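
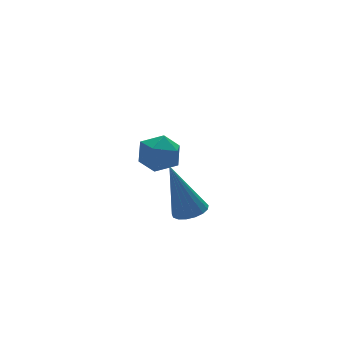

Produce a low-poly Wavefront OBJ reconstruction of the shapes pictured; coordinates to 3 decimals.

v 0.796 -0.366 0.482
v 1.285 -0.023 0.541
v 0.284 0.026 2.438
v 1.083 0.16 0.451
v 0.815 0.223 0.369
v 0.543 0.151 0.312
v 0.329 -0.039 0.294
v 0.222 -0.305 0.319
v 0.246 -0.584 0.382
v 0.396 -0.813 0.467
v 0.638 -0.94 0.555
v 0.916 -0.936 0.627
v 1.167 -0.8 0.666
v 1.332 -0.566 0.662
v 1.375 -0.285 0.617
v 2.309 4.416 0.866
v 2.787 3.728 0.791
v 1.213 3.692 0.509
v 1.691 3.004 0.434
v 1.548 3.336 1.194
v 2.225 3.784 1.414
v 1.775 3.636 -0.114
v 2.452 4.084 0.106
v 2.457 3.246 0.185
v 2.317 3.061 0.994
v 1.683 4.359 0.306
v 1.543 4.174 1.115
f 2 1 4
f 2 4 3
f 4 1 5
f 4 5 3
f 5 1 6
f 5 6 3
f 6 1 7
f 6 7 3
f 7 1 8
f 7 8 3
f 8 1 9
f 8 9 3
f 9 1 10
f 9 10 3
f 10 1 11
f 10 11 3
f 11 1 12
f 11 12 3
f 12 1 13
f 12 13 3
f 13 1 14
f 13 14 3
f 14 1 15
f 14 15 3
f 15 1 2
f 15 2 3
f 16 27 21
f 16 21 17
f 16 17 23
f 16 23 26
f 16 26 27
f 17 21 25
f 21 27 20
f 27 26 18
f 26 23 22
f 23 17 24
f 19 25 20
f 19 20 18
f 19 18 22
f 19 22 24
f 19 24 25
f 20 25 21
f 18 20 27
f 22 18 26
f 24 22 23
f 25 24 17



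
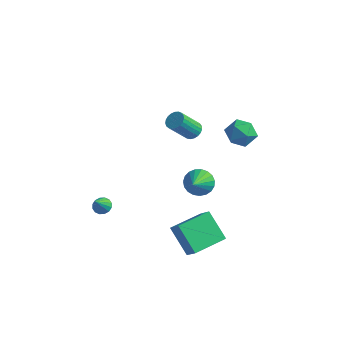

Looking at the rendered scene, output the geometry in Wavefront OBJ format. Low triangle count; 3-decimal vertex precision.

v -3.67 -2.915 -3.612
v -3.136 -2.987 -3.765
v -3.47 -3.785 -2.508
v -3.133 -2.759 -3.586
v -3.274 -2.573 -3.414
v -3.521 -2.478 -3.295
v -3.808 -2.501 -3.262
v -4.058 -2.635 -3.322
v -4.204 -2.844 -3.46
v -4.207 -3.072 -3.639
v -4.066 -3.258 -3.811
v -3.819 -3.352 -3.929
v -3.532 -3.329 -3.963
v -3.282 -3.196 -3.903
v 0.801 -2.727 -3.244
v 1.564 -3.035 -2.44
v 1.396 -0.814 -3.076
v 2.159 -1.122 -2.272
v 2.121 -3.018 -4.608
v 2.884 -3.326 -3.804
v 2.716 -1.105 -4.44
v 3.479 -1.413 -3.636
v 2.277 2.458 2.545
v 2.63 1.909 3.245
v 1.87 1.191 1.755
v 2.223 0.642 2.455
v 1.434 1.162 2.606
v 1.686 1.945 3.095
v 2.814 1.155 1.905
v 3.066 1.938 2.394
v 2.962 1.104 2.849
v 2.109 1.108 3.283
v 2.391 1.992 1.717
v 1.538 1.996 2.151
v 0.189 0.063 2.654
v 0.758 -0.01 2.792
v 0.32 -1.016 4.064
v -0.249 -0.943 3.926
v 0.698 0.186 2.926
v 0.26 -0.82 4.198
v 0.549 0.361 3.014
v 0.112 -0.645 4.286
v 0.339 0.484 3.039
v -0.099 -0.522 4.311
v 0.102 0.535 2.997
v -0.335 -0.471 4.27
v -0.119 0.504 2.897
v -0.557 -0.502 4.169
v -0.287 0.397 2.754
v -0.725 -0.609 4.026
v -0.373 0.232 2.594
v -0.811 -0.774 3.866
v -0.362 0.038 2.444
v -0.8 -0.968 3.716
v -0.255 -0.152 2.331
v -0.693 -1.158 3.603
v -0.072 -0.305 2.273
v -0.51 -1.311 3.546
v 0.157 -0.394 2.282
v -0.281 -1.4 3.554
v 0.391 -0.404 2.354
v -0.047 -1.41 3.627
v 0.59 -0.333 2.479
v 0.152 -1.339 3.751
v 0.72 -0.194 2.634
v 0.282 -1.2 3.906
v 1.462 -1.088 -0.231
v 2.06 -1.26 -0.81
v 1.978 -2.332 0.671
v 2.228 -1.035 -0.596
v 2.263 -0.819 -0.318
v 2.161 -0.65 -0.025
v 1.937 -0.556 0.232
v 1.631 -0.555 0.409
v 1.296 -0.645 0.476
v 0.99 -0.813 0.42
v 0.765 -1.028 0.252
v 0.661 -1.253 0.001
v 0.695 -1.45 -0.291
v 0.862 -1.585 -0.572
v 1.133 -1.633 -0.794
v 1.46 -1.588 -0.919
v 1.788 -1.456 -0.924
f 2 1 4
f 2 4 3
f 4 1 5
f 4 5 3
f 5 1 6
f 5 6 3
f 6 1 7
f 6 7 3
f 7 1 8
f 7 8 3
f 8 1 9
f 8 9 3
f 9 1 10
f 9 10 3
f 10 1 11
f 10 11 3
f 11 1 12
f 11 12 3
f 12 1 13
f 12 13 3
f 13 1 14
f 13 14 3
f 14 1 2
f 14 2 3
f 16 18 15
f 19 16 15
f 15 18 17
f 17 19 15
f 16 22 18
f 20 16 19
f 20 22 16
f 18 22 17
f 21 19 17
f 17 22 21
f 21 20 19
f 22 20 21
f 23 34 28
f 23 28 24
f 23 24 30
f 23 30 33
f 23 33 34
f 24 28 32
f 28 34 27
f 34 33 25
f 33 30 29
f 30 24 31
f 26 32 27
f 26 27 25
f 26 25 29
f 26 29 31
f 26 31 32
f 27 32 28
f 25 27 34
f 29 25 33
f 31 29 30
f 32 31 24
f 36 35 39
f 36 39 37
f 37 39 40
f 37 40 38
f 39 35 41
f 39 41 40
f 40 41 42
f 40 42 38
f 41 35 43
f 41 43 42
f 42 43 44
f 42 44 38
f 43 35 45
f 43 45 44
f 44 45 46
f 44 46 38
f 45 35 47
f 45 47 46
f 46 47 48
f 46 48 38
f 47 35 49
f 47 49 48
f 48 49 50
f 48 50 38
f 49 35 51
f 49 51 50
f 50 51 52
f 50 52 38
f 51 35 53
f 51 53 52
f 52 53 54
f 52 54 38
f 53 35 55
f 53 55 54
f 54 55 56
f 54 56 38
f 55 35 57
f 55 57 56
f 56 57 58
f 56 58 38
f 57 35 59
f 57 59 58
f 58 59 60
f 58 60 38
f 59 35 61
f 59 61 60
f 60 61 62
f 60 62 38
f 61 35 63
f 61 63 62
f 62 63 64
f 62 64 38
f 63 35 65
f 63 65 64
f 64 65 66
f 64 66 38
f 65 35 36
f 65 36 66
f 66 36 37
f 66 37 38
f 68 67 70
f 68 70 69
f 70 67 71
f 70 71 69
f 71 67 72
f 71 72 69
f 72 67 73
f 72 73 69
f 73 67 74
f 73 74 69
f 74 67 75
f 74 75 69
f 75 67 76
f 75 76 69
f 76 67 77
f 76 77 69
f 77 67 78
f 77 78 69
f 78 67 79
f 78 79 69
f 79 67 80
f 79 80 69
f 80 67 81
f 80 81 69
f 81 67 82
f 81 82 69
f 82 67 83
f 82 83 69
f 83 67 68
f 83 68 69



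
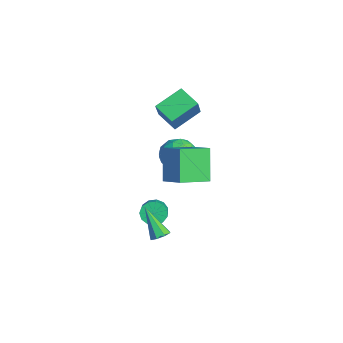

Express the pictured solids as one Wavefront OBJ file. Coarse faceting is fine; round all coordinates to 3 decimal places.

v 3.156 -2.612 -2.488
v 3.649 -2.49 -2.115
v 2.004 -3.148 -0.792
v 3.368 -2.103 -2.184
v 2.964 -2.015 -2.431
v 2.672 -2.277 -2.712
v 2.664 -2.735 -2.862
v 2.944 -3.121 -2.793
v 3.349 -3.209 -2.546
v 3.641 -2.948 -2.265
v 0.619 0.288 1.747
v 1.105 -0.188 2.683
v -0.105 -1.372 1.277
v 0.381 -1.848 2.213
v -0.492 -1.099 2.333
v -0.044 -0.073 2.623
v 1.044 -1.487 1.337
v 1.492 -0.461 1.627
v 1.368 -1.286 2.429
v 0.418 -1.045 3.044
v 0.582 -0.515 0.916
v -0.368 -0.274 1.531
v 0.926 0.196 2.256
v 0.074 -1.756 1.704
v -0.439 -1.315 1.774
v -0.153 -1.595 2.324
v 0.25 0.264 2.221
v 0.536 -0.016 2.771
v -0.403 -0.552 2.565
v 0.464 -1.544 1.189
v 0.75 -1.824 1.739
v 1.153 0.035 1.636
v 1.439 -0.245 2.186
v 1.403 -1.008 1.395
v 1.366 -0.729 2.657
v 0.94 -1.705 2.381
v 1.33 -1.493 1.866
v 1.593 -0.89 2.037
v 0.807 -0.588 3.019
v 0.382 -1.564 2.742
v -0.131 -1.123 2.813
v 0.132 -0.52 2.983
v 0.962 -1.233 2.87
v 0.618 0.004 1.218
v 0.193 -0.972 0.941
v 0.868 -1.04 0.977
v 1.131 -0.437 1.147
v 0.06 0.145 1.579
v -0.366 -0.831 1.303
v -0.593 -0.67 1.923
v -0.33 -0.067 2.094
v 0.038 -0.327 1.09
v -0.45 -1.892 -3.457
v 0.044 -1.505 -3.953
v 1.325 -1.921 -2.999
v 0.83 -2.308 -2.503
v -0.088 -1.204 -3.644
v 1.193 -1.619 -2.69
v -0.335 -1.122 -3.276
v 0.946 -1.537 -2.322
v -0.619 -1.284 -2.966
v 0.662 -1.699 -2.012
v -0.849 -1.639 -2.811
v 0.432 -2.054 -1.857
v -0.953 -2.075 -2.862
v 0.328 -2.49 -1.908
v -0.897 -2.453 -3.101
v 0.384 -2.868 -2.147
v -0.699 -2.653 -3.454
v 0.581 -3.068 -2.5
v -0.423 -2.611 -3.807
v 0.858 -3.026 -2.853
v -0.155 -2.342 -4.049
v 1.126 -2.757 -3.095
v 0.019 -1.929 -4.104
v 1.3 -2.345 -3.15
v 3.138 -2.447 2.135
v 1.954 -2.086 3.917
v 2.686 -0.607 1.462
v 1.502 -0.246 3.245
v 4.398 -1.874 2.855
v 3.214 -1.513 4.638
v 3.946 -0.034 2.183
v 2.762 0.327 3.965
v -4.56 -0.408 1.685
v -3.384 -0.944 3.34
v -5.006 1.273 2.546
v -3.831 0.736 4.201
v -3.389 0.224 1.059
v -2.214 -0.313 2.714
v -3.836 1.904 1.92
v -2.66 1.368 3.575
f 2 1 4
f 2 4 3
f 4 1 5
f 4 5 3
f 5 1 6
f 5 6 3
f 6 1 7
f 6 7 3
f 7 1 8
f 7 8 3
f 8 1 9
f 8 9 3
f 9 1 10
f 9 10 3
f 10 1 2
f 10 2 3
f 11 48 27
f 48 22 51
f 27 51 16
f 48 51 27
f 11 27 23
f 27 16 28
f 23 28 12
f 27 28 23
f 11 23 32
f 23 12 33
f 32 33 18
f 23 33 32
f 11 32 44
f 32 18 47
f 44 47 21
f 32 47 44
f 11 44 48
f 44 21 52
f 48 52 22
f 44 52 48
f 12 28 39
f 28 16 42
f 39 42 20
f 28 42 39
f 16 51 29
f 51 22 50
f 29 50 15
f 51 50 29
f 22 52 49
f 52 21 45
f 49 45 13
f 52 45 49
f 21 47 46
f 47 18 34
f 46 34 17
f 47 34 46
f 18 33 38
f 33 12 35
f 38 35 19
f 33 35 38
f 14 40 26
f 40 20 41
f 26 41 15
f 40 41 26
f 14 26 24
f 26 15 25
f 24 25 13
f 26 25 24
f 14 24 31
f 24 13 30
f 31 30 17
f 24 30 31
f 14 31 36
f 31 17 37
f 36 37 19
f 31 37 36
f 14 36 40
f 36 19 43
f 40 43 20
f 36 43 40
f 15 41 29
f 41 20 42
f 29 42 16
f 41 42 29
f 13 25 49
f 25 15 50
f 49 50 22
f 25 50 49
f 17 30 46
f 30 13 45
f 46 45 21
f 30 45 46
f 19 37 38
f 37 17 34
f 38 34 18
f 37 34 38
f 20 43 39
f 43 19 35
f 39 35 12
f 43 35 39
f 54 53 57
f 54 57 55
f 55 57 58
f 55 58 56
f 57 53 59
f 57 59 58
f 58 59 60
f 58 60 56
f 59 53 61
f 59 61 60
f 60 61 62
f 60 62 56
f 61 53 63
f 61 63 62
f 62 63 64
f 62 64 56
f 63 53 65
f 63 65 64
f 64 65 66
f 64 66 56
f 65 53 67
f 65 67 66
f 66 67 68
f 66 68 56
f 67 53 69
f 67 69 68
f 68 69 70
f 68 70 56
f 69 53 71
f 69 71 70
f 70 71 72
f 70 72 56
f 71 53 73
f 71 73 72
f 72 73 74
f 72 74 56
f 73 53 75
f 73 75 74
f 74 75 76
f 74 76 56
f 75 53 54
f 75 54 76
f 76 54 55
f 76 55 56
f 78 80 77
f 81 78 77
f 77 80 79
f 79 81 77
f 78 84 80
f 82 78 81
f 82 84 78
f 80 84 79
f 83 81 79
f 79 84 83
f 83 82 81
f 84 82 83
f 86 88 85
f 89 86 85
f 85 88 87
f 87 89 85
f 86 92 88
f 90 86 89
f 90 92 86
f 88 92 87
f 91 89 87
f 87 92 91
f 91 90 89
f 92 90 91



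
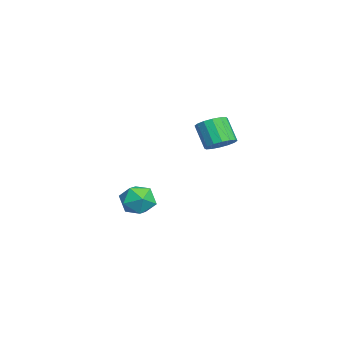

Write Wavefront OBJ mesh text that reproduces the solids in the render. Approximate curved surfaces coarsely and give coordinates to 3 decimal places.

v -0.61 0.038 -2.403
v -0.096 -0.01 -1.78
v -0.004 -0.97 -2.98
v 0.51 -1.018 -2.357
v -0.268 -1.218 -2.256
v -0.642 -0.595 -1.899
v 0.542 -0.385 -2.861
v 0.168 0.238 -2.504
v 0.617 -0.271 -2.062
v 0.116 -0.786 -1.689
v -0.216 -0.194 -3.071
v -0.717 -0.709 -2.698
v 3.488 2.637 1.851
v 4.008 2.376 2.065
v 3.452 2.021 2.983
v 2.932 2.283 2.769
v 4.011 2.675 2.182
v 3.455 2.32 3.1
v 3.874 2.963 2.211
v 3.318 2.609 3.128
v 3.633 3.165 2.143
v 3.078 2.81 3.061
v 3.354 3.225 1.997
v 2.798 2.87 2.915
v 3.11 3.127 1.812
v 2.555 2.773 2.73
v 2.968 2.899 1.637
v 2.412 2.544 2.555
v 2.965 2.6 1.52
v 2.409 2.245 2.438
v 3.102 2.311 1.492
v 2.546 1.957 2.409
v 3.342 2.11 1.559
v 2.787 1.755 2.477
v 3.622 2.05 1.705
v 3.066 1.695 2.623
v 3.865 2.147 1.89
v 3.31 1.793 2.808
f 1 12 6
f 1 6 2
f 1 2 8
f 1 8 11
f 1 11 12
f 2 6 10
f 6 12 5
f 12 11 3
f 11 8 7
f 8 2 9
f 4 10 5
f 4 5 3
f 4 3 7
f 4 7 9
f 4 9 10
f 5 10 6
f 3 5 12
f 7 3 11
f 9 7 8
f 10 9 2
f 14 13 17
f 14 17 15
f 15 17 18
f 15 18 16
f 17 13 19
f 17 19 18
f 18 19 20
f 18 20 16
f 19 13 21
f 19 21 20
f 20 21 22
f 20 22 16
f 21 13 23
f 21 23 22
f 22 23 24
f 22 24 16
f 23 13 25
f 23 25 24
f 24 25 26
f 24 26 16
f 25 13 27
f 25 27 26
f 26 27 28
f 26 28 16
f 27 13 29
f 27 29 28
f 28 29 30
f 28 30 16
f 29 13 31
f 29 31 30
f 30 31 32
f 30 32 16
f 31 13 33
f 31 33 32
f 32 33 34
f 32 34 16
f 33 13 35
f 33 35 34
f 34 35 36
f 34 36 16
f 35 13 37
f 35 37 36
f 36 37 38
f 36 38 16
f 37 13 14
f 37 14 38
f 38 14 15
f 38 15 16



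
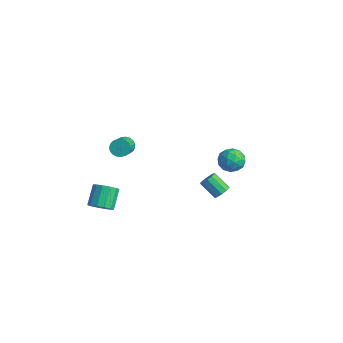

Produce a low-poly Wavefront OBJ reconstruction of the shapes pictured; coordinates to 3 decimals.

v 2.893 1.143 0.418
v 3.253 1.155 0.82
v 2.367 0.829 1.624
v 2.007 0.817 1.222
v 3.118 1.459 0.794
v 2.232 1.133 1.598
v 2.897 1.642 0.624
v 2.01 1.316 1.428
v 2.674 1.634 0.376
v 1.788 1.309 1.179
v 2.535 1.439 0.143
v 1.649 1.114 0.947
v 2.533 1.131 0.016
v 1.647 0.805 0.82
v 2.668 0.827 0.042
v 1.782 0.501 0.846
v 2.89 0.644 0.212
v 2.003 0.318 1.016
v 3.112 0.651 0.461
v 2.226 0.326 1.264
v 3.251 0.846 0.693
v 2.365 0.521 1.497
v 0.562 4.333 0.909
v 1.004 4.381 0.183
v 0.156 3.059 0.577
v 0.598 3.107 -0.149
v 1.007 3.067 0.597
v 1.258 3.854 0.802
v -0.098 3.586 -0.042
v 0.153 4.373 0.163
v 0.596 3.92 -0.405
v 1.279 3.599 -0.01
v -0.119 3.841 0.77
v 0.564 3.52 1.165
v 0.819 4.469 0.575
v 0.341 2.971 0.185
v 0.582 2.947 0.623
v 0.842 2.976 0.196
v 0.968 4.159 0.939
v 1.228 4.188 0.512
v 1.23 3.415 0.755
v -0.068 3.252 0.248
v 0.192 3.281 -0.179
v 0.318 4.464 0.564
v 0.578 4.493 0.137
v -0.07 4.025 0.005
v 0.839 4.226 -0.197
v 0.6 3.477 -0.392
v 0.191 3.758 -0.329
v 0.339 4.221 -0.209
v 1.241 4.037 0.035
v 1.002 3.288 -0.16
v 1.242 3.265 0.278
v 1.39 3.728 0.399
v 1.001 3.766 -0.311
v 0.158 4.152 0.92
v -0.081 3.403 0.725
v -0.23 3.712 0.361
v -0.082 4.175 0.482
v 0.56 3.963 1.152
v 0.321 3.214 0.957
v 0.821 3.219 0.969
v 0.969 3.682 1.089
v 0.159 3.674 1.071
v -1.519 -2.188 3.278
v -1.222 -2.346 2.794
v -0.304 -3.331 3.677
v -0.601 -3.172 4.162
v -1.092 -2.154 2.873
v -0.174 -3.138 3.756
v -1.035 -1.967 3.022
v -0.118 -2.952 3.905
v -1.062 -1.819 3.215
v -0.145 -2.804 4.099
v -1.168 -1.734 3.42
v -0.251 -2.719 4.303
v -1.335 -1.728 3.6
v -0.418 -2.713 4.483
v -1.534 -1.801 3.724
v -0.616 -2.786 4.608
v -1.729 -1.941 3.771
v -0.812 -2.926 4.655
v -1.889 -2.124 3.733
v -0.971 -3.109 4.617
v -1.984 -2.318 3.617
v -1.067 -3.302 4.5
v -1.999 -2.489 3.441
v -1.082 -3.473 4.325
v -1.931 -2.608 3.238
v -1.014 -3.593 4.122
v -1.792 -2.654 3.042
v -0.874 -3.639 3.925
v -1.605 -2.62 2.886
v -0.688 -3.605 3.77
v -1.403 -2.511 2.798
v -0.486 -3.496 3.682
v -1.166 -4.162 -0.816
v -0.879 -4.589 -0.27
v -1.467 -3.764 0.682
v -1.754 -3.338 0.136
v -0.592 -4.29 -0.351
v -1.179 -3.465 0.601
v -0.487 -3.951 -0.58
v -1.074 -3.126 0.372
v -0.597 -3.679 -0.884
v -1.185 -2.854 0.068
v -0.889 -3.56 -1.166
v -1.476 -2.735 -0.214
v -1.268 -3.633 -1.338
v -1.856 -2.808 -0.385
v -1.615 -3.874 -1.343
v -2.203 -3.049 -0.391
v -1.82 -4.206 -1.181
v -2.407 -3.382 -0.229
v -1.817 -4.525 -0.903
v -2.404 -3.7 0.049
v -1.607 -4.728 -0.598
v -2.195 -3.904 0.354
v -1.258 -4.752 -0.362
v -1.845 -3.927 0.59
f 2 1 5
f 2 5 3
f 3 5 6
f 3 6 4
f 5 1 7
f 5 7 6
f 6 7 8
f 6 8 4
f 7 1 9
f 7 9 8
f 8 9 10
f 8 10 4
f 9 1 11
f 9 11 10
f 10 11 12
f 10 12 4
f 11 1 13
f 11 13 12
f 12 13 14
f 12 14 4
f 13 1 15
f 13 15 14
f 14 15 16
f 14 16 4
f 15 1 17
f 15 17 16
f 16 17 18
f 16 18 4
f 17 1 19
f 17 19 18
f 18 19 20
f 18 20 4
f 19 1 21
f 19 21 20
f 20 21 22
f 20 22 4
f 21 1 2
f 21 2 22
f 22 2 3
f 22 3 4
f 23 60 39
f 60 34 63
f 39 63 28
f 60 63 39
f 23 39 35
f 39 28 40
f 35 40 24
f 39 40 35
f 23 35 44
f 35 24 45
f 44 45 30
f 35 45 44
f 23 44 56
f 44 30 59
f 56 59 33
f 44 59 56
f 23 56 60
f 56 33 64
f 60 64 34
f 56 64 60
f 24 40 51
f 40 28 54
f 51 54 32
f 40 54 51
f 28 63 41
f 63 34 62
f 41 62 27
f 63 62 41
f 34 64 61
f 64 33 57
f 61 57 25
f 64 57 61
f 33 59 58
f 59 30 46
f 58 46 29
f 59 46 58
f 30 45 50
f 45 24 47
f 50 47 31
f 45 47 50
f 26 52 38
f 52 32 53
f 38 53 27
f 52 53 38
f 26 38 36
f 38 27 37
f 36 37 25
f 38 37 36
f 26 36 43
f 36 25 42
f 43 42 29
f 36 42 43
f 26 43 48
f 43 29 49
f 48 49 31
f 43 49 48
f 26 48 52
f 48 31 55
f 52 55 32
f 48 55 52
f 27 53 41
f 53 32 54
f 41 54 28
f 53 54 41
f 25 37 61
f 37 27 62
f 61 62 34
f 37 62 61
f 29 42 58
f 42 25 57
f 58 57 33
f 42 57 58
f 31 49 50
f 49 29 46
f 50 46 30
f 49 46 50
f 32 55 51
f 55 31 47
f 51 47 24
f 55 47 51
f 66 65 69
f 66 69 67
f 67 69 70
f 67 70 68
f 69 65 71
f 69 71 70
f 70 71 72
f 70 72 68
f 71 65 73
f 71 73 72
f 72 73 74
f 72 74 68
f 73 65 75
f 73 75 74
f 74 75 76
f 74 76 68
f 75 65 77
f 75 77 76
f 76 77 78
f 76 78 68
f 77 65 79
f 77 79 78
f 78 79 80
f 78 80 68
f 79 65 81
f 79 81 80
f 80 81 82
f 80 82 68
f 81 65 83
f 81 83 82
f 82 83 84
f 82 84 68
f 83 65 85
f 83 85 84
f 84 85 86
f 84 86 68
f 85 65 87
f 85 87 86
f 86 87 88
f 86 88 68
f 87 65 89
f 87 89 88
f 88 89 90
f 88 90 68
f 89 65 91
f 89 91 90
f 90 91 92
f 90 92 68
f 91 65 93
f 91 93 92
f 92 93 94
f 92 94 68
f 93 65 95
f 93 95 94
f 94 95 96
f 94 96 68
f 95 65 66
f 95 66 96
f 96 66 67
f 96 67 68
f 98 97 101
f 98 101 99
f 99 101 102
f 99 102 100
f 101 97 103
f 101 103 102
f 102 103 104
f 102 104 100
f 103 97 105
f 103 105 104
f 104 105 106
f 104 106 100
f 105 97 107
f 105 107 106
f 106 107 108
f 106 108 100
f 107 97 109
f 107 109 108
f 108 109 110
f 108 110 100
f 109 97 111
f 109 111 110
f 110 111 112
f 110 112 100
f 111 97 113
f 111 113 112
f 112 113 114
f 112 114 100
f 113 97 115
f 113 115 114
f 114 115 116
f 114 116 100
f 115 97 117
f 115 117 116
f 116 117 118
f 116 118 100
f 117 97 119
f 117 119 118
f 118 119 120
f 118 120 100
f 119 97 98
f 119 98 120
f 120 98 99
f 120 99 100



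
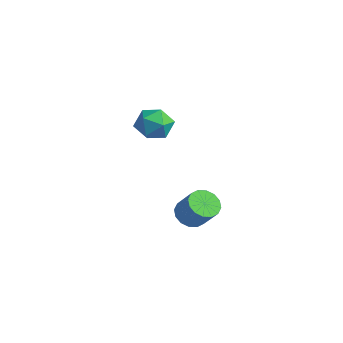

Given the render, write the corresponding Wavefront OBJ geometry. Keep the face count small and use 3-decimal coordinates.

v 3.168 -3.038 -4.634
v 3.856 -2.654 -5.217
v 4.94 -2.518 -3.849
v 4.252 -2.902 -3.266
v 3.592 -2.256 -5.047
v 4.675 -2.12 -3.679
v 3.213 -2.068 -4.766
v 4.296 -1.932 -3.398
v 2.823 -2.139 -4.45
v 3.906 -2.004 -3.082
v 2.525 -2.452 -4.183
v 3.609 -2.316 -2.815
v 2.4 -2.921 -4.037
v 3.483 -2.785 -2.669
v 2.48 -3.422 -4.051
v 3.564 -3.286 -2.683
v 2.745 -3.82 -4.221
v 3.828 -3.684 -2.853
v 3.124 -4.008 -4.502
v 4.207 -3.872 -3.134
v 3.514 -3.936 -4.818
v 4.597 -3.801 -3.45
v 3.811 -3.624 -5.085
v 4.895 -3.488 -3.717
v 3.937 -3.155 -5.231
v 5.02 -3.019 -3.863
v -4.21 -0.838 -1.848
v -3.718 0.007 -1.068
v -2.522 -1.947 -1.712
v -2.03 -1.102 -0.932
v -2.99 -1.812 -0.559
v -4.033 -1.126 -0.643
v -2.207 -0.814 -2.137
v -3.25 -0.128 -2.221
v -2.479 0.022 -1.246
v -2.963 -0.595 -0.272
v -3.277 -1.345 -2.508
v -3.761 -1.962 -1.534
f 2 1 5
f 2 5 3
f 3 5 6
f 3 6 4
f 5 1 7
f 5 7 6
f 6 7 8
f 6 8 4
f 7 1 9
f 7 9 8
f 8 9 10
f 8 10 4
f 9 1 11
f 9 11 10
f 10 11 12
f 10 12 4
f 11 1 13
f 11 13 12
f 12 13 14
f 12 14 4
f 13 1 15
f 13 15 14
f 14 15 16
f 14 16 4
f 15 1 17
f 15 17 16
f 16 17 18
f 16 18 4
f 17 1 19
f 17 19 18
f 18 19 20
f 18 20 4
f 19 1 21
f 19 21 20
f 20 21 22
f 20 22 4
f 21 1 23
f 21 23 22
f 22 23 24
f 22 24 4
f 23 1 25
f 23 25 24
f 24 25 26
f 24 26 4
f 25 1 2
f 25 2 26
f 26 2 3
f 26 3 4
f 27 38 32
f 27 32 28
f 27 28 34
f 27 34 37
f 27 37 38
f 28 32 36
f 32 38 31
f 38 37 29
f 37 34 33
f 34 28 35
f 30 36 31
f 30 31 29
f 30 29 33
f 30 33 35
f 30 35 36
f 31 36 32
f 29 31 38
f 33 29 37
f 35 33 34
f 36 35 28



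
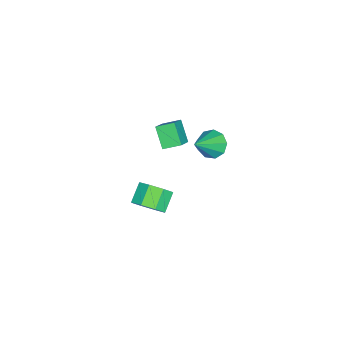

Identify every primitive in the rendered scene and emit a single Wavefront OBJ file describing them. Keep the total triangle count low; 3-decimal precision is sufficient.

v -3.931 0.841 -1.354
v -4.731 0.136 -0.243
v -4.236 1.872 -0.918
v -5.035 1.167 0.193
v -2.785 0.833 -0.533
v -3.584 0.128 0.578
v -3.089 1.864 -0.097
v -3.889 1.159 1.014
v -2.29 3.911 1.493
v -1.658 4.326 0.918
v -0.75 3.389 2.807
v -1.881 4.757 1.35
v -2.295 4.792 1.85
v -2.707 4.415 2.182
v -2.923 3.802 2.193
v -2.843 3.24 1.876
v -2.504 2.993 1.38
v -2.065 3.174 0.937
v -1.731 3.701 0.754
v 3.59 2.264 1.044
v 4.197 2.101 1.861
v 3.157 2.193 2.652
v 2.55 2.356 1.836
v 4.129 2.866 1.683
v 3.089 2.958 2.474
v 3.746 3.278 1.131
v 2.706 3.371 1.922
v 3.271 3.096 0.528
v 2.231 3.189 1.319
v 2.983 2.427 0.228
v 1.943 2.519 1.019
v 3.051 1.662 0.406
v 2.011 1.754 1.197
v 3.434 1.249 0.958
v 2.394 1.342 1.749
v 3.909 1.431 1.561
v 2.869 1.524 2.352
f 2 4 1
f 5 2 1
f 1 4 3
f 3 5 1
f 2 8 4
f 6 2 5
f 6 8 2
f 4 8 3
f 7 5 3
f 3 8 7
f 7 6 5
f 8 6 7
f 10 9 12
f 10 12 11
f 12 9 13
f 12 13 11
f 13 9 14
f 13 14 11
f 14 9 15
f 14 15 11
f 15 9 16
f 15 16 11
f 16 9 17
f 16 17 11
f 17 9 18
f 17 18 11
f 18 9 19
f 18 19 11
f 19 9 10
f 19 10 11
f 21 20 24
f 21 24 22
f 22 24 25
f 22 25 23
f 24 20 26
f 24 26 25
f 25 26 27
f 25 27 23
f 26 20 28
f 26 28 27
f 27 28 29
f 27 29 23
f 28 20 30
f 28 30 29
f 29 30 31
f 29 31 23
f 30 20 32
f 30 32 31
f 31 32 33
f 31 33 23
f 32 20 34
f 32 34 33
f 33 34 35
f 33 35 23
f 34 20 36
f 34 36 35
f 35 36 37
f 35 37 23
f 36 20 21
f 36 21 37
f 37 21 22
f 37 22 23



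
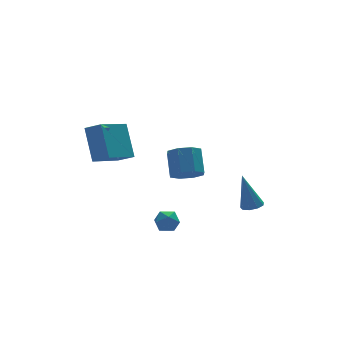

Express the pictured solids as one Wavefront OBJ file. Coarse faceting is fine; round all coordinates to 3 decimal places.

v -3.98 0.653 -0.815
v -3.864 1.821 0.779
v -4.524 1.309 -1.257
v -4.407 2.478 0.337
v -2.353 1.502 -1.557
v -2.236 2.671 0.037
v -2.896 2.159 -1.999
v -2.78 3.327 -0.405
v 1.665 -2.642 -3.621
v 2.015 -3.051 -3.465
v 1.335 -2.218 -1.779
v 2.207 -2.722 -3.506
v 2.146 -2.356 -3.601
v 1.86 -2.124 -3.706
v 1.483 -2.135 -3.771
v 1.191 -2.383 -3.767
v 1.121 -2.752 -3.694
v 1.306 -3.07 -3.587
v 1.659 -3.188 -3.497
v -3.017 -3.376 -3.293
v -2.52 -3.625 -2.952
v -3.7 -3.855 -2.648
v -3.203 -4.104 -2.307
v -3.323 -3.464 -2.287
v -2.901 -3.168 -2.686
v -3.319 -4.312 -2.914
v -2.897 -4.016 -3.313
v -2.707 -4.204 -2.718
v -2.709 -3.679 -2.331
v -3.511 -3.801 -3.269
v -3.513 -3.276 -2.882
v -0.513 -0.315 -2.275
v 0.13 -0.789 -2.017
v 0.417 0.16 -0.987
v -0.227 0.635 -1.245
v 0.304 -0.359 -2.462
v 0.591 0.591 -1.432
v -0 0.097 -2.797
v 0.286 1.047 -1.767
v -0.606 0.312 -2.827
v -0.319 1.261 -1.796
v -1.157 0.16 -2.533
v -0.87 1.109 -1.503
v -1.331 -0.271 -2.088
v -1.044 0.679 -1.058
v -1.026 -0.727 -1.753
v -0.74 0.223 -0.723
v -0.421 -0.941 -1.724
v -0.134 0.008 -0.693
f 2 4 1
f 5 2 1
f 1 4 3
f 3 5 1
f 2 8 4
f 6 2 5
f 6 8 2
f 4 8 3
f 7 5 3
f 3 8 7
f 7 6 5
f 8 6 7
f 10 9 12
f 10 12 11
f 12 9 13
f 12 13 11
f 13 9 14
f 13 14 11
f 14 9 15
f 14 15 11
f 15 9 16
f 15 16 11
f 16 9 17
f 16 17 11
f 17 9 18
f 17 18 11
f 18 9 19
f 18 19 11
f 19 9 10
f 19 10 11
f 20 31 25
f 20 25 21
f 20 21 27
f 20 27 30
f 20 30 31
f 21 25 29
f 25 31 24
f 31 30 22
f 30 27 26
f 27 21 28
f 23 29 24
f 23 24 22
f 23 22 26
f 23 26 28
f 23 28 29
f 24 29 25
f 22 24 31
f 26 22 30
f 28 26 27
f 29 28 21
f 33 32 36
f 33 36 34
f 34 36 37
f 34 37 35
f 36 32 38
f 36 38 37
f 37 38 39
f 37 39 35
f 38 32 40
f 38 40 39
f 39 40 41
f 39 41 35
f 40 32 42
f 40 42 41
f 41 42 43
f 41 43 35
f 42 32 44
f 42 44 43
f 43 44 45
f 43 45 35
f 44 32 46
f 44 46 45
f 45 46 47
f 45 47 35
f 46 32 48
f 46 48 47
f 47 48 49
f 47 49 35
f 48 32 33
f 48 33 49
f 49 33 34
f 49 34 35



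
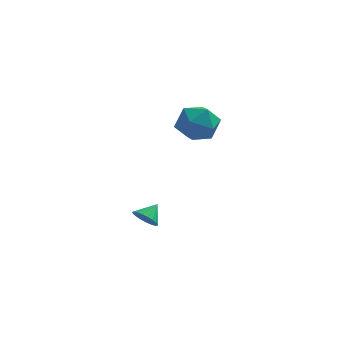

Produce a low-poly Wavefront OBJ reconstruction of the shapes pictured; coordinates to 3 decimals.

v 0.786 0.842 3.443
v 1.179 1.363 4.474
v 2.561 1.117 2.626
v 2.954 1.638 3.657
v 2.709 0.443 3.632
v 1.612 0.274 4.137
v 2.128 2.206 2.963
v 1.031 2.037 3.468
v 2.009 2.206 4.177
v 2.368 1.117 4.59
v 1.372 1.363 2.51
v 1.731 0.274 2.923
v -0.607 0.552 -2.918
v -0.002 0.512 -3.36
v -0.093 1.288 -2.282
v -0.165 0.742 -3.494
v -0.405 0.939 -3.528
v -0.679 1.069 -3.457
v -0.941 1.109 -3.293
v -1.145 1.054 -3.064
v -1.256 0.911 -2.809
v -1.255 0.707 -2.574
v -1.142 0.476 -2.398
v -0.936 0.258 -2.312
v -0.673 0.091 -2.331
v -0.399 0.003 -2.451
v -0.161 0.011 -2.652
v 0 0.112 -2.899
v 0.056 0.289 -3.15
f 1 12 6
f 1 6 2
f 1 2 8
f 1 8 11
f 1 11 12
f 2 6 10
f 6 12 5
f 12 11 3
f 11 8 7
f 8 2 9
f 4 10 5
f 4 5 3
f 4 3 7
f 4 7 9
f 4 9 10
f 5 10 6
f 3 5 12
f 7 3 11
f 9 7 8
f 10 9 2
f 14 13 16
f 14 16 15
f 16 13 17
f 16 17 15
f 17 13 18
f 17 18 15
f 18 13 19
f 18 19 15
f 19 13 20
f 19 20 15
f 20 13 21
f 20 21 15
f 21 13 22
f 21 22 15
f 22 13 23
f 22 23 15
f 23 13 24
f 23 24 15
f 24 13 25
f 24 25 15
f 25 13 26
f 25 26 15
f 26 13 27
f 26 27 15
f 27 13 28
f 27 28 15
f 28 13 29
f 28 29 15
f 29 13 14
f 29 14 15



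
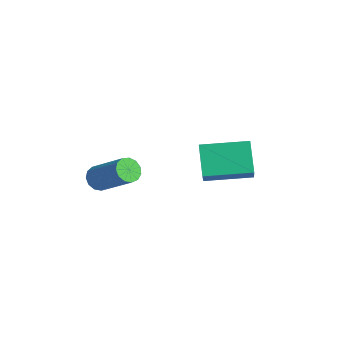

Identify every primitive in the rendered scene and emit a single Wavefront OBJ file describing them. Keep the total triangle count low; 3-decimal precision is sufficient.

v 3.003 3.275 -1.128
v 2.161 3.591 -0.149
v 3.76 4.824 -0.977
v 2.918 5.14 0.003
v 3.942 2.72 -0.143
v 3.1 3.036 0.837
v 4.699 4.269 0.009
v 3.857 4.585 0.988
v -0.724 1.083 -2.552
v -0.366 1.018 -2.965
v 0.981 1.553 -1.881
v 0.624 1.617 -1.468
v -0.468 1.31 -2.982
v 0.88 1.845 -1.899
v -0.651 1.53 -2.863
v 0.697 2.065 -1.78
v -0.857 1.608 -2.645
v 0.491 2.143 -1.562
v -1.021 1.519 -2.398
v 0.327 2.054 -1.314
v -1.09 1.292 -2.199
v 0.257 1.826 -1.115
v -1.044 0.998 -2.112
v 0.304 1.532 -1.029
v -0.895 0.731 -2.165
v 0.453 1.266 -1.082
v -0.692 0.576 -2.341
v 0.655 1.11 -1.257
v -0.5 0.581 -2.583
v 0.848 1.116 -1.5
v -0.378 0.746 -2.816
v 0.97 1.281 -1.732
f 2 4 1
f 5 2 1
f 1 4 3
f 3 5 1
f 2 8 4
f 6 2 5
f 6 8 2
f 4 8 3
f 7 5 3
f 3 8 7
f 7 6 5
f 8 6 7
f 10 9 13
f 10 13 11
f 11 13 14
f 11 14 12
f 13 9 15
f 13 15 14
f 14 15 16
f 14 16 12
f 15 9 17
f 15 17 16
f 16 17 18
f 16 18 12
f 17 9 19
f 17 19 18
f 18 19 20
f 18 20 12
f 19 9 21
f 19 21 20
f 20 21 22
f 20 22 12
f 21 9 23
f 21 23 22
f 22 23 24
f 22 24 12
f 23 9 25
f 23 25 24
f 24 25 26
f 24 26 12
f 25 9 27
f 25 27 26
f 26 27 28
f 26 28 12
f 27 9 29
f 27 29 28
f 28 29 30
f 28 30 12
f 29 9 31
f 29 31 30
f 30 31 32
f 30 32 12
f 31 9 10
f 31 10 32
f 32 10 11
f 32 11 12



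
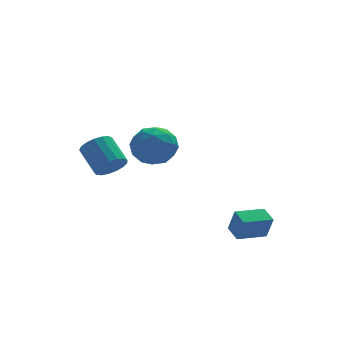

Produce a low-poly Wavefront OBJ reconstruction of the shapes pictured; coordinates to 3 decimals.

v 1.89 -2.318 -4.305
v 2.096 -2.667 -3.069
v 1.742 -1.393 -4.019
v 1.948 -1.742 -2.783
v 3.432 -2.018 -4.477
v 3.638 -2.367 -3.241
v 3.284 -1.093 -4.191
v 3.49 -1.442 -2.955
v -1.462 -2.262 3.169
v -1.045 -2.768 2.216
v -3.115 -2.032 2.324
v -2.698 -2.538 1.371
v -2.871 -3.163 2.329
v -1.849 -3.304 2.852
v -2.311 -1.496 1.688
v -1.289 -1.637 2.211
v -1.57 -2.294 1.301
v -1.916 -3.325 1.697
v -2.244 -1.475 2.843
v -2.59 -2.506 3.239
v -1.108 -2.535 2.767
v -3.052 -2.265 1.773
v -3.153 -2.632 2.336
v -2.908 -2.93 1.776
v -1.58 -2.85 3.14
v -1.335 -3.148 2.58
v -2.409 -3.38 2.647
v -2.825 -1.652 1.96
v -2.58 -1.95 1.4
v -1.252 -1.87 2.764
v -1.007 -2.168 2.204
v -1.751 -1.42 1.893
v -1.172 -2.554 1.669
v -2.144 -2.419 1.172
v -1.916 -1.806 1.359
v -1.316 -1.89 1.666
v -1.375 -3.16 1.902
v -2.347 -3.025 1.405
v -2.448 -3.392 1.968
v -1.847 -3.475 2.275
v -1.684 -2.881 1.364
v -1.813 -1.775 3.135
v -2.785 -1.64 2.638
v -2.313 -1.325 2.265
v -1.712 -1.408 2.572
v -2.016 -2.381 3.368
v -2.988 -2.246 2.871
v -2.844 -2.91 2.874
v -2.244 -2.994 3.181
v -2.476 -1.919 3.176
v -2.861 2.52 -1.138
v -2.306 2.226 -0.522
v -2.724 3.525 0.475
v -3.279 3.82 -0.142
v -2.069 2.483 -0.757
v -2.487 3.782 0.24
v -2.013 2.748 -1.079
v -2.431 4.047 -0.082
v -2.151 2.961 -1.415
v -2.569 4.26 -0.418
v -2.452 3.073 -1.688
v -2.87 4.372 -0.691
v -2.847 3.059 -1.834
v -3.265 4.358 -0.837
v -3.245 2.921 -1.822
v -3.663 4.22 -0.825
v -3.555 2.692 -1.652
v -3.973 3.991 -0.655
v -3.706 2.423 -1.365
v -4.124 3.722 -0.368
v -3.663 2.176 -1.026
v -4.081 3.475 -0.03
v -3.437 2.009 -0.713
v -3.855 3.308 0.284
v -3.079 1.958 -0.497
v -3.497 3.257 0.5
v -2.671 2.037 -0.428
v -3.089 3.336 0.569
f 2 4 1
f 5 2 1
f 1 4 3
f 3 5 1
f 2 8 4
f 6 2 5
f 6 8 2
f 4 8 3
f 7 5 3
f 3 8 7
f 7 6 5
f 8 6 7
f 9 46 25
f 46 20 49
f 25 49 14
f 46 49 25
f 9 25 21
f 25 14 26
f 21 26 10
f 25 26 21
f 9 21 30
f 21 10 31
f 30 31 16
f 21 31 30
f 9 30 42
f 30 16 45
f 42 45 19
f 30 45 42
f 9 42 46
f 42 19 50
f 46 50 20
f 42 50 46
f 10 26 37
f 26 14 40
f 37 40 18
f 26 40 37
f 14 49 27
f 49 20 48
f 27 48 13
f 49 48 27
f 20 50 47
f 50 19 43
f 47 43 11
f 50 43 47
f 19 45 44
f 45 16 32
f 44 32 15
f 45 32 44
f 16 31 36
f 31 10 33
f 36 33 17
f 31 33 36
f 12 38 24
f 38 18 39
f 24 39 13
f 38 39 24
f 12 24 22
f 24 13 23
f 22 23 11
f 24 23 22
f 12 22 29
f 22 11 28
f 29 28 15
f 22 28 29
f 12 29 34
f 29 15 35
f 34 35 17
f 29 35 34
f 12 34 38
f 34 17 41
f 38 41 18
f 34 41 38
f 13 39 27
f 39 18 40
f 27 40 14
f 39 40 27
f 11 23 47
f 23 13 48
f 47 48 20
f 23 48 47
f 15 28 44
f 28 11 43
f 44 43 19
f 28 43 44
f 17 35 36
f 35 15 32
f 36 32 16
f 35 32 36
f 18 41 37
f 41 17 33
f 37 33 10
f 41 33 37
f 52 51 55
f 52 55 53
f 53 55 56
f 53 56 54
f 55 51 57
f 55 57 56
f 56 57 58
f 56 58 54
f 57 51 59
f 57 59 58
f 58 59 60
f 58 60 54
f 59 51 61
f 59 61 60
f 60 61 62
f 60 62 54
f 61 51 63
f 61 63 62
f 62 63 64
f 62 64 54
f 63 51 65
f 63 65 64
f 64 65 66
f 64 66 54
f 65 51 67
f 65 67 66
f 66 67 68
f 66 68 54
f 67 51 69
f 67 69 68
f 68 69 70
f 68 70 54
f 69 51 71
f 69 71 70
f 70 71 72
f 70 72 54
f 71 51 73
f 71 73 72
f 72 73 74
f 72 74 54
f 73 51 75
f 73 75 74
f 74 75 76
f 74 76 54
f 75 51 77
f 75 77 76
f 76 77 78
f 76 78 54
f 77 51 52
f 77 52 78
f 78 52 53
f 78 53 54



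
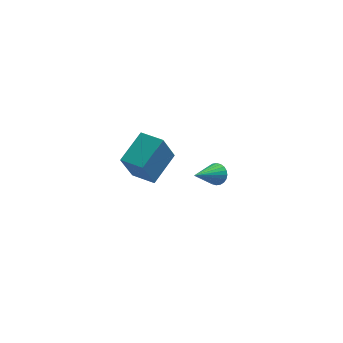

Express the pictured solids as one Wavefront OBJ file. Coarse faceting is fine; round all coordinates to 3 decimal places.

v 2.764 3.221 -4.046
v 3.261 2.701 -4.024
v 1.436 1.999 -2.934
v 3.323 2.845 -3.791
v 3.3 3.047 -3.597
v 3.195 3.276 -3.472
v 3.024 3.496 -3.434
v 2.814 3.674 -3.489
v 2.596 3.783 -3.629
v 2.404 3.807 -3.833
v 2.267 3.741 -4.069
v 2.205 3.596 -4.301
v 2.228 3.394 -4.495
v 2.333 3.166 -4.621
v 2.504 2.946 -4.659
v 2.714 2.768 -4.604
v 2.932 2.659 -4.464
v 3.124 2.635 -4.26
v -0.998 -3.22 1.522
v -1.61 -3.752 3.296
v -2.071 -2.343 1.415
v -2.683 -2.875 3.188
v 0.123 -1.745 2.352
v -0.489 -2.277 4.125
v -0.95 -0.868 2.244
v -1.562 -1.4 4.018
f 2 1 4
f 2 4 3
f 4 1 5
f 4 5 3
f 5 1 6
f 5 6 3
f 6 1 7
f 6 7 3
f 7 1 8
f 7 8 3
f 8 1 9
f 8 9 3
f 9 1 10
f 9 10 3
f 10 1 11
f 10 11 3
f 11 1 12
f 11 12 3
f 12 1 13
f 12 13 3
f 13 1 14
f 13 14 3
f 14 1 15
f 14 15 3
f 15 1 16
f 15 16 3
f 16 1 17
f 16 17 3
f 17 1 18
f 17 18 3
f 18 1 2
f 18 2 3
f 20 22 19
f 23 20 19
f 19 22 21
f 21 23 19
f 20 26 22
f 24 20 23
f 24 26 20
f 22 26 21
f 25 23 21
f 21 26 25
f 25 24 23
f 26 24 25



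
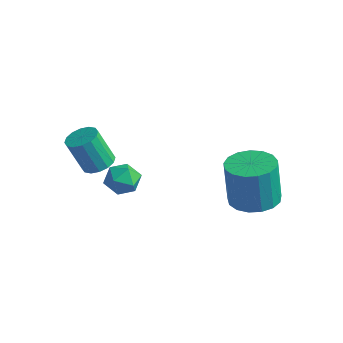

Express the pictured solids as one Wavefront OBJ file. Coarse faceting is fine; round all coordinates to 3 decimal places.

v -2.247 -0.902 -2.274
v -1.848 -0.513 -1.793
v -1.292 -1.567 -2.527
v -0.893 -1.178 -2.046
v -1.425 -1.626 -1.805
v -2.016 -1.215 -1.649
v -1.124 -0.865 -2.671
v -1.715 -0.454 -2.515
v -1.155 -0.49 -2.038
v -1.341 -0.96 -1.504
v -1.799 -1.12 -2.816
v -1.985 -1.59 -2.282
v -1.948 -1.823 -1.006
v -1.383 -1.642 -0.768
v -1.846 -1.996 0.604
v -2.412 -2.177 0.366
v -1.57 -1.369 -0.76
v -2.033 -1.723 0.611
v -1.859 -1.217 -0.819
v -2.322 -1.572 0.552
v -2.172 -1.228 -0.927
v -2.635 -1.583 0.444
v -2.425 -1.398 -1.057
v -2.888 -1.753 0.314
v -2.55 -1.682 -1.173
v -3.013 -2.037 0.199
v -2.514 -2.004 -1.244
v -2.977 -2.358 0.128
v -2.327 -2.277 -1.251
v -2.79 -2.631 0.12
v -2.038 -2.428 -1.192
v -2.501 -2.783 0.179
v -1.725 -2.417 -1.084
v -2.188 -2.772 0.287
v -1.472 -2.247 -0.954
v -1.935 -2.602 0.417
v -1.347 -1.963 -0.839
v -1.81 -2.318 0.533
v 1.851 2.17 -3.269
v 2.48 2.905 -3.193
v 2.278 2.884 -1.334
v 1.649 2.15 -1.411
v 2.068 3.115 -3.235
v 1.866 3.094 -1.376
v 1.606 3.109 -3.286
v 1.404 3.088 -1.427
v 1.201 2.888 -3.332
v 0.999 2.867 -1.473
v 0.944 2.502 -3.364
v 0.742 2.481 -1.505
v 0.896 2.04 -3.375
v 0.693 2.02 -1.516
v 1.066 1.609 -3.361
v 0.864 1.588 -1.502
v 1.416 1.305 -3.326
v 1.213 1.285 -1.468
v 1.865 1.201 -3.279
v 1.663 1.18 -1.42
v 2.312 1.318 -3.229
v 2.11 1.297 -1.37
v 2.653 1.63 -3.188
v 2.451 1.61 -1.329
v 2.81 2.067 -3.166
v 2.608 2.046 -1.307
v 2.748 2.527 -3.168
v 2.545 2.506 -1.309
f 1 12 6
f 1 6 2
f 1 2 8
f 1 8 11
f 1 11 12
f 2 6 10
f 6 12 5
f 12 11 3
f 11 8 7
f 8 2 9
f 4 10 5
f 4 5 3
f 4 3 7
f 4 7 9
f 4 9 10
f 5 10 6
f 3 5 12
f 7 3 11
f 9 7 8
f 10 9 2
f 14 13 17
f 14 17 15
f 15 17 18
f 15 18 16
f 17 13 19
f 17 19 18
f 18 19 20
f 18 20 16
f 19 13 21
f 19 21 20
f 20 21 22
f 20 22 16
f 21 13 23
f 21 23 22
f 22 23 24
f 22 24 16
f 23 13 25
f 23 25 24
f 24 25 26
f 24 26 16
f 25 13 27
f 25 27 26
f 26 27 28
f 26 28 16
f 27 13 29
f 27 29 28
f 28 29 30
f 28 30 16
f 29 13 31
f 29 31 30
f 30 31 32
f 30 32 16
f 31 13 33
f 31 33 32
f 32 33 34
f 32 34 16
f 33 13 35
f 33 35 34
f 34 35 36
f 34 36 16
f 35 13 37
f 35 37 36
f 36 37 38
f 36 38 16
f 37 13 14
f 37 14 38
f 38 14 15
f 38 15 16
f 40 39 43
f 40 43 41
f 41 43 44
f 41 44 42
f 43 39 45
f 43 45 44
f 44 45 46
f 44 46 42
f 45 39 47
f 45 47 46
f 46 47 48
f 46 48 42
f 47 39 49
f 47 49 48
f 48 49 50
f 48 50 42
f 49 39 51
f 49 51 50
f 50 51 52
f 50 52 42
f 51 39 53
f 51 53 52
f 52 53 54
f 52 54 42
f 53 39 55
f 53 55 54
f 54 55 56
f 54 56 42
f 55 39 57
f 55 57 56
f 56 57 58
f 56 58 42
f 57 39 59
f 57 59 58
f 58 59 60
f 58 60 42
f 59 39 61
f 59 61 60
f 60 61 62
f 60 62 42
f 61 39 63
f 61 63 62
f 62 63 64
f 62 64 42
f 63 39 65
f 63 65 64
f 64 65 66
f 64 66 42
f 65 39 40
f 65 40 66
f 66 40 41
f 66 41 42



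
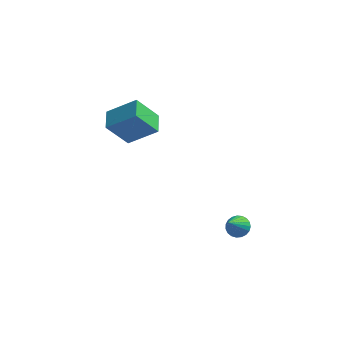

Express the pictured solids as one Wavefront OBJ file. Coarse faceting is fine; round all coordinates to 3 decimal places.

v 2.336 -3.299 -1.976
v 2.842 -3.127 -1.704
v 2.044 -4.301 -0.804
v 2.675 -2.967 -1.609
v 2.449 -2.865 -1.578
v 2.204 -2.838 -1.615
v 1.982 -2.891 -1.715
v 1.82 -3.014 -1.861
v 1.748 -3.186 -2.026
v 1.778 -3.378 -2.183
v 1.904 -3.556 -2.304
v 2.104 -3.69 -2.368
v 2.345 -3.756 -2.365
v 2.584 -3.743 -2.294
v 2.78 -3.653 -2.169
v 2.899 -3.502 -2.01
v 2.921 -3.316 -1.846
v -4.628 -0.054 1.213
v -3.18 0.055 2.26
v -4.862 1.074 1.418
v -3.414 1.183 2.465
v -3.666 0.397 -0.165
v -2.218 0.506 0.882
v -3.9 1.525 0.04
v -2.452 1.634 1.087
f 2 1 4
f 2 4 3
f 4 1 5
f 4 5 3
f 5 1 6
f 5 6 3
f 6 1 7
f 6 7 3
f 7 1 8
f 7 8 3
f 8 1 9
f 8 9 3
f 9 1 10
f 9 10 3
f 10 1 11
f 10 11 3
f 11 1 12
f 11 12 3
f 12 1 13
f 12 13 3
f 13 1 14
f 13 14 3
f 14 1 15
f 14 15 3
f 15 1 16
f 15 16 3
f 16 1 17
f 16 17 3
f 17 1 2
f 17 2 3
f 19 21 18
f 22 19 18
f 18 21 20
f 20 22 18
f 19 25 21
f 23 19 22
f 23 25 19
f 21 25 20
f 24 22 20
f 20 25 24
f 24 23 22
f 25 23 24



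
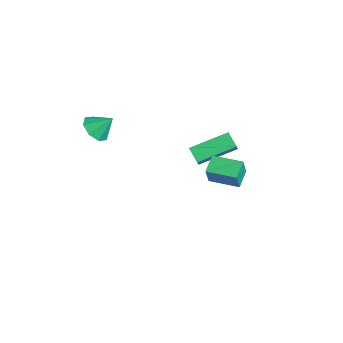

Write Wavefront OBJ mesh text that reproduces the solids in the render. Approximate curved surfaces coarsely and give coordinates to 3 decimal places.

v -1.75 -3.799 0.786
v -1.281 -3.419 0.276
v -1.47 -3.061 1.594
v -1.846 -3.204 0.275
v -2.355 -3.337 0.574
v -2.509 -3.741 0.996
v -2.219 -4.179 1.295
v -1.654 -4.394 1.296
v -1.145 -4.261 0.998
v -0.991 -3.857 0.575
v -3.061 1.094 -3.2
v -2.604 0.881 -2.566
v -3.099 3.038 -2.519
v -2.642 2.825 -1.885
v -2.318 1.275 -3.675
v -1.861 1.062 -3.041
v -2.356 3.219 -2.994
v -1.899 3.006 -2.36
v 2.499 0.281 -0.277
v 2.813 0.033 0.748
v 1.775 0.806 0.072
v 2.089 0.558 1.097
v 3.351 1.442 -0.257
v 3.665 1.194 0.768
v 2.627 1.967 0.092
v 2.941 1.719 1.117
f 2 1 4
f 2 4 3
f 4 1 5
f 4 5 3
f 5 1 6
f 5 6 3
f 6 1 7
f 6 7 3
f 7 1 8
f 7 8 3
f 8 1 9
f 8 9 3
f 9 1 10
f 9 10 3
f 10 1 2
f 10 2 3
f 12 14 11
f 15 12 11
f 11 14 13
f 13 15 11
f 12 18 14
f 16 12 15
f 16 18 12
f 14 18 13
f 17 15 13
f 13 18 17
f 17 16 15
f 18 16 17
f 20 22 19
f 23 20 19
f 19 22 21
f 21 23 19
f 20 26 22
f 24 20 23
f 24 26 20
f 22 26 21
f 25 23 21
f 21 26 25
f 25 24 23
f 26 24 25



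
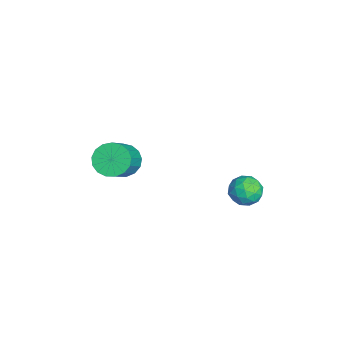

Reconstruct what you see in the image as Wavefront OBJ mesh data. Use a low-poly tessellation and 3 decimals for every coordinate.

v 0.26 -1.947 1.624
v 0.757 -1.515 1.264
v 2.056 -1.981 2.496
v 1.56 -2.413 2.856
v 0.608 -1.294 1.504
v 1.908 -1.76 2.736
v 0.38 -1.222 1.772
v 1.68 -1.688 3.004
v 0.125 -1.316 2.006
v 1.424 -1.782 3.238
v -0.1 -1.555 2.152
v 1.2 -2.021 3.384
v -0.242 -1.883 2.178
v 1.058 -2.349 3.409
v -0.269 -2.227 2.076
v 1.031 -2.693 3.308
v -0.174 -2.506 1.871
v 1.125 -2.972 3.103
v 0.019 -2.657 1.61
v 1.319 -3.123 2.841
v 0.268 -2.646 1.351
v 1.568 -3.112 2.583
v 0.515 -2.474 1.156
v 1.815 -2.94 2.387
v 0.704 -2.182 1.067
v 2.004 -2.648 2.299
v 0.791 -1.836 1.106
v 2.091 -2.302 2.338
v 2.479 2.986 1.59
v 3.124 2.813 1.402
v 2.336 1.967 2.038
v 2.981 1.794 1.85
v 2.88 2.264 2.35
v 2.969 2.894 2.073
v 2.491 1.886 1.367
v 2.58 2.516 1.09
v 3.132 2.133 1.264
v 3.372 2.366 1.871
v 2.088 2.414 1.569
v 2.328 2.647 2.176
v 2.814 2.989 1.456
v 2.646 1.791 1.984
v 2.587 2.067 2.278
v 2.966 1.965 2.167
v 2.723 3.037 1.851
v 3.102 2.935 1.74
v 2.959 2.612 2.298
v 2.358 1.845 1.7
v 2.737 1.743 1.589
v 2.494 2.815 1.273
v 2.873 2.713 1.162
v 2.501 2.168 1.142
v 3.198 2.487 1.265
v 3.113 1.888 1.528
v 2.826 1.943 1.244
v 2.878 2.313 1.081
v 3.339 2.625 1.622
v 3.255 2.025 1.885
v 3.196 2.302 2.179
v 3.248 2.672 2.016
v 3.343 2.225 1.541
v 2.205 2.755 1.555
v 2.121 2.155 1.818
v 2.212 2.108 1.424
v 2.264 2.478 1.261
v 2.347 2.892 1.912
v 2.262 2.293 2.175
v 2.582 2.467 2.359
v 2.634 2.837 2.196
v 2.117 2.555 1.899
f 2 1 5
f 2 5 3
f 3 5 6
f 3 6 4
f 5 1 7
f 5 7 6
f 6 7 8
f 6 8 4
f 7 1 9
f 7 9 8
f 8 9 10
f 8 10 4
f 9 1 11
f 9 11 10
f 10 11 12
f 10 12 4
f 11 1 13
f 11 13 12
f 12 13 14
f 12 14 4
f 13 1 15
f 13 15 14
f 14 15 16
f 14 16 4
f 15 1 17
f 15 17 16
f 16 17 18
f 16 18 4
f 17 1 19
f 17 19 18
f 18 19 20
f 18 20 4
f 19 1 21
f 19 21 20
f 20 21 22
f 20 22 4
f 21 1 23
f 21 23 22
f 22 23 24
f 22 24 4
f 23 1 25
f 23 25 24
f 24 25 26
f 24 26 4
f 25 1 27
f 25 27 26
f 26 27 28
f 26 28 4
f 27 1 2
f 27 2 28
f 28 2 3
f 28 3 4
f 29 66 45
f 66 40 69
f 45 69 34
f 66 69 45
f 29 45 41
f 45 34 46
f 41 46 30
f 45 46 41
f 29 41 50
f 41 30 51
f 50 51 36
f 41 51 50
f 29 50 62
f 50 36 65
f 62 65 39
f 50 65 62
f 29 62 66
f 62 39 70
f 66 70 40
f 62 70 66
f 30 46 57
f 46 34 60
f 57 60 38
f 46 60 57
f 34 69 47
f 69 40 68
f 47 68 33
f 69 68 47
f 40 70 67
f 70 39 63
f 67 63 31
f 70 63 67
f 39 65 64
f 65 36 52
f 64 52 35
f 65 52 64
f 36 51 56
f 51 30 53
f 56 53 37
f 51 53 56
f 32 58 44
f 58 38 59
f 44 59 33
f 58 59 44
f 32 44 42
f 44 33 43
f 42 43 31
f 44 43 42
f 32 42 49
f 42 31 48
f 49 48 35
f 42 48 49
f 32 49 54
f 49 35 55
f 54 55 37
f 49 55 54
f 32 54 58
f 54 37 61
f 58 61 38
f 54 61 58
f 33 59 47
f 59 38 60
f 47 60 34
f 59 60 47
f 31 43 67
f 43 33 68
f 67 68 40
f 43 68 67
f 35 48 64
f 48 31 63
f 64 63 39
f 48 63 64
f 37 55 56
f 55 35 52
f 56 52 36
f 55 52 56
f 38 61 57
f 61 37 53
f 57 53 30
f 61 53 57



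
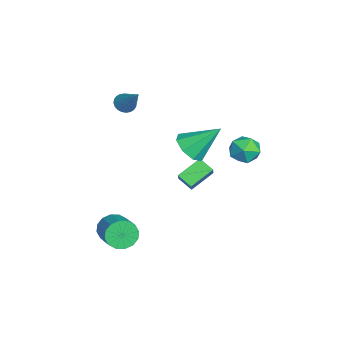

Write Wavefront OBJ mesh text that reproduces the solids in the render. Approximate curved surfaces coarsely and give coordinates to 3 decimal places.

v 2.639 -3.244 -2.498
v 3.022 -3.51 -3.149
v 4.423 -3.103 -2.492
v 4.041 -2.836 -1.842
v 2.942 -3.111 -3.227
v 4.344 -2.704 -2.57
v 2.782 -2.748 -3.11
v 4.183 -2.341 -2.453
v 2.583 -2.517 -2.829
v 3.984 -2.11 -2.172
v 2.4 -2.481 -2.46
v 3.801 -2.074 -1.803
v 2.28 -2.65 -2.101
v 3.681 -2.242 -1.444
v 2.257 -2.977 -1.848
v 3.658 -2.57 -1.191
v 2.336 -3.376 -1.77
v 3.738 -2.969 -1.113
v 2.497 -3.739 -1.887
v 3.898 -3.332 -1.23
v 2.696 -3.97 -2.168
v 4.097 -3.563 -1.511
v 2.879 -4.006 -2.537
v 4.28 -3.599 -1.88
v 2.999 -3.838 -2.896
v 4.4 -3.43 -2.239
v -1.473 -0.201 -2.162
v -0.886 -0.24 -1.494
v -2.169 0.851 -1.489
v -1.583 0.812 -0.821
v -0.957 0.408 -2.579
v -0.371 0.369 -1.911
v -1.654 1.46 -1.906
v -1.067 1.421 -1.238
v 2.072 0.242 2.626
v 2.563 0.756 2.057
v 2.148 1.618 3.934
v 1.878 0.86 1.987
v 1.307 0.603 2.291
v 1.184 0.134 2.791
v 1.581 -0.272 3.195
v 2.266 -0.376 3.265
v 2.837 -0.119 2.961
v 2.96 0.35 2.461
v 3.002 3.275 3.561
v 3.413 3.165 2.848
v 3.427 2.075 3.992
v 3.838 1.965 3.279
v 4.095 2.538 3.822
v 3.833 3.28 3.555
v 3.007 1.96 3.285
v 2.745 2.702 3.018
v 3.416 2.352 2.677
v 4.089 2.709 3.009
v 2.751 2.531 3.831
v 3.424 2.888 4.163
v -1.587 -2.689 3.157
v -1.256 -2.44 2.766
v -0.553 -2.051 4.443
v -1.404 -2.279 2.806
v -1.58 -2.18 2.899
v -1.758 -2.16 3.031
v -1.909 -2.219 3.183
v -2.012 -2.35 3.33
v -2.05 -2.533 3.451
v -2.017 -2.739 3.528
v -1.919 -2.938 3.547
v -1.771 -3.099 3.508
v -1.595 -3.197 3.414
v -1.417 -3.218 3.282
v -1.266 -3.159 3.131
v -1.163 -3.027 2.983
v -1.125 -2.845 2.862
v -1.158 -2.638 2.786
f 2 1 5
f 2 5 3
f 3 5 6
f 3 6 4
f 5 1 7
f 5 7 6
f 6 7 8
f 6 8 4
f 7 1 9
f 7 9 8
f 8 9 10
f 8 10 4
f 9 1 11
f 9 11 10
f 10 11 12
f 10 12 4
f 11 1 13
f 11 13 12
f 12 13 14
f 12 14 4
f 13 1 15
f 13 15 14
f 14 15 16
f 14 16 4
f 15 1 17
f 15 17 16
f 16 17 18
f 16 18 4
f 17 1 19
f 17 19 18
f 18 19 20
f 18 20 4
f 19 1 21
f 19 21 20
f 20 21 22
f 20 22 4
f 21 1 23
f 21 23 22
f 22 23 24
f 22 24 4
f 23 1 25
f 23 25 24
f 24 25 26
f 24 26 4
f 25 1 2
f 25 2 26
f 26 2 3
f 26 3 4
f 28 30 27
f 31 28 27
f 27 30 29
f 29 31 27
f 28 34 30
f 32 28 31
f 32 34 28
f 30 34 29
f 33 31 29
f 29 34 33
f 33 32 31
f 34 32 33
f 36 35 38
f 36 38 37
f 38 35 39
f 38 39 37
f 39 35 40
f 39 40 37
f 40 35 41
f 40 41 37
f 41 35 42
f 41 42 37
f 42 35 43
f 42 43 37
f 43 35 44
f 43 44 37
f 44 35 36
f 44 36 37
f 45 56 50
f 45 50 46
f 45 46 52
f 45 52 55
f 45 55 56
f 46 50 54
f 50 56 49
f 56 55 47
f 55 52 51
f 52 46 53
f 48 54 49
f 48 49 47
f 48 47 51
f 48 51 53
f 48 53 54
f 49 54 50
f 47 49 56
f 51 47 55
f 53 51 52
f 54 53 46
f 58 57 60
f 58 60 59
f 60 57 61
f 60 61 59
f 61 57 62
f 61 62 59
f 62 57 63
f 62 63 59
f 63 57 64
f 63 64 59
f 64 57 65
f 64 65 59
f 65 57 66
f 65 66 59
f 66 57 67
f 66 67 59
f 67 57 68
f 67 68 59
f 68 57 69
f 68 69 59
f 69 57 70
f 69 70 59
f 70 57 71
f 70 71 59
f 71 57 72
f 71 72 59
f 72 57 73
f 72 73 59
f 73 57 74
f 73 74 59
f 74 57 58
f 74 58 59



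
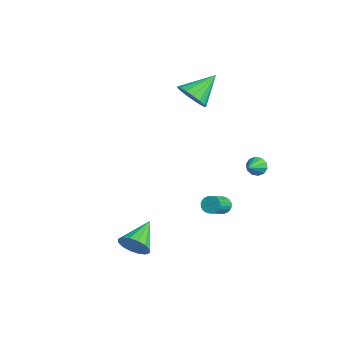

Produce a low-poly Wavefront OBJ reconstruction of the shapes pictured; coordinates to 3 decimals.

v 2.881 3.829 0.573
v 3.203 3.785 0.046
v 3.519 3.071 1.027
v 3.368 4.054 0.263
v 3.347 4.237 0.599
v 3.148 4.264 0.926
v 2.846 4.125 1.117
v 2.558 3.873 1.101
v 2.393 3.604 0.883
v 2.415 3.421 0.547
v 2.614 3.394 0.221
v 2.915 3.533 0.03
v 3.456 1.64 -1.583
v 3.707 1.463 -2.051
v 4.495 0.503 -1.265
v 4.244 0.68 -0.797
v 3.841 1.624 -1.989
v 4.629 0.664 -1.203
v 3.917 1.787 -1.865
v 4.705 0.827 -1.079
v 3.922 1.928 -1.698
v 4.71 0.968 -0.912
v 3.856 2.025 -1.514
v 4.645 1.065 -0.728
v 3.73 2.064 -1.34
v 4.518 1.104 -0.554
v 3.562 2.038 -1.203
v 4.35 1.077 -0.417
v 3.377 1.951 -1.124
v 4.165 0.991 -0.338
v 3.205 1.817 -1.115
v 3.993 0.857 -0.329
v 3.071 1.656 -1.177
v 3.859 0.696 -0.391
v 2.995 1.493 -1.301
v 3.783 0.533 -0.515
v 2.99 1.352 -1.468
v 3.778 0.392 -0.682
v 3.055 1.255 -1.652
v 3.844 0.295 -0.866
v 3.182 1.216 -1.826
v 3.97 0.256 -1.04
v 3.35 1.243 -1.963
v 4.138 0.282 -1.177
v 3.535 1.329 -2.042
v 4.323 0.369 -1.256
v 3.326 -3.215 -3.636
v 3.882 -3.183 -2.891
v 2.134 -1.885 -2.804
v 4.052 -2.844 -3.188
v 4.028 -2.605 -3.605
v 3.815 -2.529 -4.031
v 3.472 -2.637 -4.35
v 3.089 -2.9 -4.478
v 2.77 -3.247 -4.381
v 2.6 -3.586 -4.084
v 2.624 -3.825 -3.667
v 2.837 -3.9 -3.241
v 3.18 -3.792 -2.922
v 3.563 -3.53 -2.793
v -2.538 2.273 3.236
v -1.711 2.024 3.832
v -2.922 3.847 4.424
v -1.52 2.333 3.484
v -1.563 2.628 3.08
v -1.829 2.841 2.711
v -2.257 2.925 2.462
v -2.75 2.859 2.391
v -3.195 2.659 2.513
v -3.489 2.37 2.8
v -3.565 2.059 3.188
v -3.406 1.797 3.586
v -3.049 1.644 3.904
v -2.574 1.635 4.069
v -2.091 1.772 4.043
f 2 1 4
f 2 4 3
f 4 1 5
f 4 5 3
f 5 1 6
f 5 6 3
f 6 1 7
f 6 7 3
f 7 1 8
f 7 8 3
f 8 1 9
f 8 9 3
f 9 1 10
f 9 10 3
f 10 1 11
f 10 11 3
f 11 1 12
f 11 12 3
f 12 1 2
f 12 2 3
f 14 13 17
f 14 17 15
f 15 17 18
f 15 18 16
f 17 13 19
f 17 19 18
f 18 19 20
f 18 20 16
f 19 13 21
f 19 21 20
f 20 21 22
f 20 22 16
f 21 13 23
f 21 23 22
f 22 23 24
f 22 24 16
f 23 13 25
f 23 25 24
f 24 25 26
f 24 26 16
f 25 13 27
f 25 27 26
f 26 27 28
f 26 28 16
f 27 13 29
f 27 29 28
f 28 29 30
f 28 30 16
f 29 13 31
f 29 31 30
f 30 31 32
f 30 32 16
f 31 13 33
f 31 33 32
f 32 33 34
f 32 34 16
f 33 13 35
f 33 35 34
f 34 35 36
f 34 36 16
f 35 13 37
f 35 37 36
f 36 37 38
f 36 38 16
f 37 13 39
f 37 39 38
f 38 39 40
f 38 40 16
f 39 13 41
f 39 41 40
f 40 41 42
f 40 42 16
f 41 13 43
f 41 43 42
f 42 43 44
f 42 44 16
f 43 13 45
f 43 45 44
f 44 45 46
f 44 46 16
f 45 13 14
f 45 14 46
f 46 14 15
f 46 15 16
f 48 47 50
f 48 50 49
f 50 47 51
f 50 51 49
f 51 47 52
f 51 52 49
f 52 47 53
f 52 53 49
f 53 47 54
f 53 54 49
f 54 47 55
f 54 55 49
f 55 47 56
f 55 56 49
f 56 47 57
f 56 57 49
f 57 47 58
f 57 58 49
f 58 47 59
f 58 59 49
f 59 47 60
f 59 60 49
f 60 47 48
f 60 48 49
f 62 61 64
f 62 64 63
f 64 61 65
f 64 65 63
f 65 61 66
f 65 66 63
f 66 61 67
f 66 67 63
f 67 61 68
f 67 68 63
f 68 61 69
f 68 69 63
f 69 61 70
f 69 70 63
f 70 61 71
f 70 71 63
f 71 61 72
f 71 72 63
f 72 61 73
f 72 73 63
f 73 61 74
f 73 74 63
f 74 61 75
f 74 75 63
f 75 61 62
f 75 62 63



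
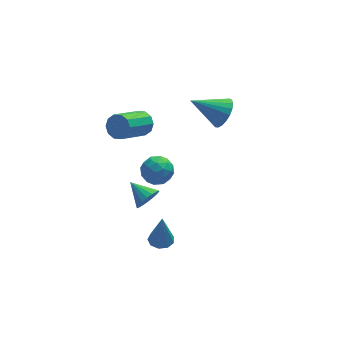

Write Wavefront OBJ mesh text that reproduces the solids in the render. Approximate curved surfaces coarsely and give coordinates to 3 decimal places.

v -1.35 -0.151 -1.407
v -0.9 -0.223 -0.726
v -2.07 0.971 -0.813
v -0.704 0.009 -0.928
v -0.637 0.21 -1.225
v -0.71 0.339 -1.558
v -0.911 0.371 -1.862
v -1.198 0.3 -2.075
v -1.516 0.139 -2.156
v -1.8 -0.079 -2.089
v -1.996 -0.311 -1.887
v -2.063 -0.512 -1.589
v -1.99 -0.642 -1.256
v -1.789 -0.674 -0.953
v -1.502 -0.602 -0.74
v -1.184 -0.442 -0.659
v -1.635 0.352 1.082
v -1.03 0.565 0.357
v -0.57 -0.625 1.683
v 0.035 -0.412 0.958
v -0.171 0.255 1.628
v -0.829 0.859 1.256
v -0.771 -0.919 0.784
v -1.429 -0.315 0.412
v -0.496 -0.221 0.173
v -0.126 0.504 0.694
v -1.474 -0.564 1.346
v -1.104 0.161 1.867
v -1.426 0.544 0.666
v -0.174 -0.604 1.374
v -0.295 -0.212 1.767
v 0.06 -0.087 1.341
v -1.308 0.717 1.195
v -0.952 0.842 0.769
v -0.447 0.66 1.516
v -0.648 -0.902 1.271
v -0.292 -0.777 0.845
v -1.66 0.027 0.699
v -1.305 0.152 0.273
v -1.153 -0.72 0.524
v -0.757 0.207 0.132
v -0.131 -0.367 0.486
v -0.605 -0.664 0.383
v -0.991 -0.31 0.165
v -0.539 0.634 0.439
v 0.087 0.059 0.792
v -0.034 0.452 1.186
v -0.421 0.807 0.968
v -0.225 0.172 0.331
v -1.687 -0.119 1.248
v -1.061 -0.694 1.601
v -1.179 -0.867 1.072
v -1.566 -0.512 0.854
v -1.469 0.307 1.554
v -0.843 -0.267 1.908
v -0.609 0.25 1.875
v -0.995 0.604 1.657
v -1.375 -0.232 1.709
v 3.623 2.851 2.234
v 4.139 2.729 3.095
v 1.877 3.309 3.346
v 4.196 3.138 3.015
v 4.154 3.497 2.801
v 4.02 3.744 2.489
v 3.818 3.837 2.133
v 3.582 3.759 1.794
v 3.353 3.524 1.532
v 3.171 3.173 1.391
v 3.067 2.766 1.396
v 3.059 2.374 1.545
v 3.149 2.064 1.815
v 3.321 1.89 2.156
v 3.545 1.883 2.511
v 3.783 2.042 2.819
v 3.992 2.342 3.025
v -0.753 -0.598 -4.929
v -0.238 -0.066 -4.929
v -0.687 -0.662 -2.851
v -0.7 0.14 -4.908
v -1.187 0 -4.897
v -1.47 -0.419 -4.901
v -1.418 -0.922 -4.918
v -1.055 -1.274 -4.94
v -0.55 -1.309 -4.957
v -0.14 -1.012 -4.961
v -0.017 -0.521 -4.95
v -0.969 2.897 2.398
v -0.69 3.21 3.079
v -2.233 2.137 4.204
v -2.511 1.823 3.522
v -1.034 3.516 2.899
v -2.577 2.443 4.024
v -1.353 3.586 2.528
v -2.896 2.513 3.653
v -1.526 3.392 2.107
v -3.068 2.319 3.232
v -1.485 3.009 1.797
v -3.028 1.936 2.922
v -1.247 2.583 1.716
v -2.79 1.51 2.841
v -0.903 2.277 1.896
v -2.446 1.204 3.021
v -0.584 2.207 2.267
v -2.127 1.134 3.392
v -0.412 2.401 2.688
v -1.954 1.328 3.813
v -0.452 2.784 2.998
v -1.995 1.711 4.123
f 2 1 4
f 2 4 3
f 4 1 5
f 4 5 3
f 5 1 6
f 5 6 3
f 6 1 7
f 6 7 3
f 7 1 8
f 7 8 3
f 8 1 9
f 8 9 3
f 9 1 10
f 9 10 3
f 10 1 11
f 10 11 3
f 11 1 12
f 11 12 3
f 12 1 13
f 12 13 3
f 13 1 14
f 13 14 3
f 14 1 15
f 14 15 3
f 15 1 16
f 15 16 3
f 16 1 2
f 16 2 3
f 17 54 33
f 54 28 57
f 33 57 22
f 54 57 33
f 17 33 29
f 33 22 34
f 29 34 18
f 33 34 29
f 17 29 38
f 29 18 39
f 38 39 24
f 29 39 38
f 17 38 50
f 38 24 53
f 50 53 27
f 38 53 50
f 17 50 54
f 50 27 58
f 54 58 28
f 50 58 54
f 18 34 45
f 34 22 48
f 45 48 26
f 34 48 45
f 22 57 35
f 57 28 56
f 35 56 21
f 57 56 35
f 28 58 55
f 58 27 51
f 55 51 19
f 58 51 55
f 27 53 52
f 53 24 40
f 52 40 23
f 53 40 52
f 24 39 44
f 39 18 41
f 44 41 25
f 39 41 44
f 20 46 32
f 46 26 47
f 32 47 21
f 46 47 32
f 20 32 30
f 32 21 31
f 30 31 19
f 32 31 30
f 20 30 37
f 30 19 36
f 37 36 23
f 30 36 37
f 20 37 42
f 37 23 43
f 42 43 25
f 37 43 42
f 20 42 46
f 42 25 49
f 46 49 26
f 42 49 46
f 21 47 35
f 47 26 48
f 35 48 22
f 47 48 35
f 19 31 55
f 31 21 56
f 55 56 28
f 31 56 55
f 23 36 52
f 36 19 51
f 52 51 27
f 36 51 52
f 25 43 44
f 43 23 40
f 44 40 24
f 43 40 44
f 26 49 45
f 49 25 41
f 45 41 18
f 49 41 45
f 60 59 62
f 60 62 61
f 62 59 63
f 62 63 61
f 63 59 64
f 63 64 61
f 64 59 65
f 64 65 61
f 65 59 66
f 65 66 61
f 66 59 67
f 66 67 61
f 67 59 68
f 67 68 61
f 68 59 69
f 68 69 61
f 69 59 70
f 69 70 61
f 70 59 71
f 70 71 61
f 71 59 72
f 71 72 61
f 72 59 73
f 72 73 61
f 73 59 74
f 73 74 61
f 74 59 75
f 74 75 61
f 75 59 60
f 75 60 61
f 77 76 79
f 77 79 78
f 79 76 80
f 79 80 78
f 80 76 81
f 80 81 78
f 81 76 82
f 81 82 78
f 82 76 83
f 82 83 78
f 83 76 84
f 83 84 78
f 84 76 85
f 84 85 78
f 85 76 86
f 85 86 78
f 86 76 77
f 86 77 78
f 88 87 91
f 88 91 89
f 89 91 92
f 89 92 90
f 91 87 93
f 91 93 92
f 92 93 94
f 92 94 90
f 93 87 95
f 93 95 94
f 94 95 96
f 94 96 90
f 95 87 97
f 95 97 96
f 96 97 98
f 96 98 90
f 97 87 99
f 97 99 98
f 98 99 100
f 98 100 90
f 99 87 101
f 99 101 100
f 100 101 102
f 100 102 90
f 101 87 103
f 101 103 102
f 102 103 104
f 102 104 90
f 103 87 105
f 103 105 104
f 104 105 106
f 104 106 90
f 105 87 107
f 105 107 106
f 106 107 108
f 106 108 90
f 107 87 88
f 107 88 108
f 108 88 89
f 108 89 90



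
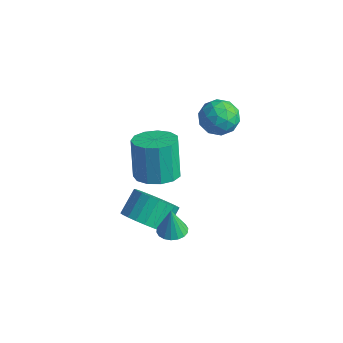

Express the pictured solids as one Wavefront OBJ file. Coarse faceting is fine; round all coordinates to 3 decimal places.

v 1.836 -3.846 1.463
v 2.262 -3.317 1.486
v 1.724 -3.814 2.797
v 1.991 -3.184 1.46
v 1.69 -3.182 1.434
v 1.417 -3.312 1.415
v 1.227 -3.548 1.404
v 1.158 -3.843 1.406
v 1.223 -4.138 1.418
v 1.41 -4.375 1.439
v 1.681 -4.508 1.465
v 1.982 -4.509 1.491
v 2.255 -4.379 1.51
v 2.444 -4.144 1.521
v 2.514 -3.849 1.519
v 2.448 -3.554 1.507
v -1.595 1.847 3.42
v -1.002 2.348 2.791
v -0.298 1.352 4.249
v 0.295 1.853 3.62
v -0.301 2.351 4.248
v -1.103 2.657 3.735
v -0.197 1.043 3.305
v -0.999 1.349 2.792
v -0.138 1.851 2.72
v -0.202 2.659 3.303
v -1.098 1.041 3.737
v -1.162 1.849 4.32
v -1.412 2.141 3.033
v 0.112 1.559 4.007
v -0.238 1.852 4.376
v 0.11 2.146 4.007
v -1.471 2.323 3.588
v -1.123 2.617 3.218
v -0.711 2.619 4.074
v -0.177 1.083 3.822
v 0.171 1.377 3.452
v -1.41 1.554 3.033
v -1.062 1.848 2.664
v -0.589 1.081 2.966
v -0.556 2.143 2.621
v 0.206 1.852 3.108
v -0.083 1.376 2.923
v -0.554 1.556 2.622
v -0.594 2.618 2.964
v 0.168 2.327 3.451
v -0.182 2.62 3.82
v -0.653 2.8 3.519
v -0.086 2.326 2.922
v -1.468 1.373 3.589
v -0.706 1.082 4.076
v -0.647 0.9 3.521
v -1.118 1.08 3.22
v -1.506 1.848 3.932
v -0.744 1.557 4.419
v -0.746 2.144 4.418
v -1.217 2.324 4.117
v -1.214 1.374 4.118
v -2.327 -0.409 -0.324
v -1.283 -0.445 -0.013
v -1.849 0.012 1.936
v -2.893 0.049 1.624
v -1.393 0.135 -0.181
v -1.959 0.593 1.768
v -1.8 0.543 -0.395
v -2.366 1 1.554
v -2.374 0.648 -0.586
v -2.94 1.106 1.362
v -2.933 0.418 -0.694
v -3.499 0.876 1.254
v -3.3 -0.074 -0.685
v -3.865 0.383 1.263
v -3.358 -0.673 -0.561
v -3.923 -0.215 1.387
v -3.088 -1.188 -0.362
v -3.654 -0.73 1.586
v -2.577 -1.456 -0.151
v -3.143 -0.998 1.797
v -1.987 -1.391 0.005
v -2.553 -0.933 1.954
v -1.505 -1.014 0.057
v -2.07 -0.556 2.005
v 0.153 -3.884 0.748
v 1.051 -3.413 0.35
v 0.886 -2.385 1.194
v -0.013 -2.856 1.592
v 0.752 -3.251 0.094
v 0.587 -2.223 0.938
v 0.362 -3.185 -0.062
v 0.197 -2.158 0.782
v -0.06 -3.226 -0.095
v -0.225 -2.198 0.749
v -0.45 -3.367 0.001
v -0.615 -2.339 0.844
v -0.748 -3.587 0.21
v -0.913 -2.559 1.054
v -0.909 -3.852 0.501
v -1.074 -2.824 1.345
v -0.908 -4.122 0.83
v -1.073 -3.094 1.674
v -0.746 -4.355 1.146
v -0.911 -3.327 1.99
v -0.447 -4.517 1.402
v -0.612 -3.489 2.246
v -0.057 -4.582 1.558
v -0.222 -3.555 2.402
v 0.365 -4.542 1.591
v 0.2 -3.514 2.435
v 0.755 -4.401 1.496
v 0.59 -3.373 2.339
v 1.053 -4.181 1.286
v 0.888 -3.153 2.13
v 1.214 -3.916 0.995
v 1.049 -2.888 1.839
v 1.213 -3.646 0.666
v 1.048 -2.618 1.51
f 2 1 4
f 2 4 3
f 4 1 5
f 4 5 3
f 5 1 6
f 5 6 3
f 6 1 7
f 6 7 3
f 7 1 8
f 7 8 3
f 8 1 9
f 8 9 3
f 9 1 10
f 9 10 3
f 10 1 11
f 10 11 3
f 11 1 12
f 11 12 3
f 12 1 13
f 12 13 3
f 13 1 14
f 13 14 3
f 14 1 15
f 14 15 3
f 15 1 16
f 15 16 3
f 16 1 2
f 16 2 3
f 17 54 33
f 54 28 57
f 33 57 22
f 54 57 33
f 17 33 29
f 33 22 34
f 29 34 18
f 33 34 29
f 17 29 38
f 29 18 39
f 38 39 24
f 29 39 38
f 17 38 50
f 38 24 53
f 50 53 27
f 38 53 50
f 17 50 54
f 50 27 58
f 54 58 28
f 50 58 54
f 18 34 45
f 34 22 48
f 45 48 26
f 34 48 45
f 22 57 35
f 57 28 56
f 35 56 21
f 57 56 35
f 28 58 55
f 58 27 51
f 55 51 19
f 58 51 55
f 27 53 52
f 53 24 40
f 52 40 23
f 53 40 52
f 24 39 44
f 39 18 41
f 44 41 25
f 39 41 44
f 20 46 32
f 46 26 47
f 32 47 21
f 46 47 32
f 20 32 30
f 32 21 31
f 30 31 19
f 32 31 30
f 20 30 37
f 30 19 36
f 37 36 23
f 30 36 37
f 20 37 42
f 37 23 43
f 42 43 25
f 37 43 42
f 20 42 46
f 42 25 49
f 46 49 26
f 42 49 46
f 21 47 35
f 47 26 48
f 35 48 22
f 47 48 35
f 19 31 55
f 31 21 56
f 55 56 28
f 31 56 55
f 23 36 52
f 36 19 51
f 52 51 27
f 36 51 52
f 25 43 44
f 43 23 40
f 44 40 24
f 43 40 44
f 26 49 45
f 49 25 41
f 45 41 18
f 49 41 45
f 60 59 63
f 60 63 61
f 61 63 64
f 61 64 62
f 63 59 65
f 63 65 64
f 64 65 66
f 64 66 62
f 65 59 67
f 65 67 66
f 66 67 68
f 66 68 62
f 67 59 69
f 67 69 68
f 68 69 70
f 68 70 62
f 69 59 71
f 69 71 70
f 70 71 72
f 70 72 62
f 71 59 73
f 71 73 72
f 72 73 74
f 72 74 62
f 73 59 75
f 73 75 74
f 74 75 76
f 74 76 62
f 75 59 77
f 75 77 76
f 76 77 78
f 76 78 62
f 77 59 79
f 77 79 78
f 78 79 80
f 78 80 62
f 79 59 81
f 79 81 80
f 80 81 82
f 80 82 62
f 81 59 60
f 81 60 82
f 82 60 61
f 82 61 62
f 84 83 87
f 84 87 85
f 85 87 88
f 85 88 86
f 87 83 89
f 87 89 88
f 88 89 90
f 88 90 86
f 89 83 91
f 89 91 90
f 90 91 92
f 90 92 86
f 91 83 93
f 91 93 92
f 92 93 94
f 92 94 86
f 93 83 95
f 93 95 94
f 94 95 96
f 94 96 86
f 95 83 97
f 95 97 96
f 96 97 98
f 96 98 86
f 97 83 99
f 97 99 98
f 98 99 100
f 98 100 86
f 99 83 101
f 99 101 100
f 100 101 102
f 100 102 86
f 101 83 103
f 101 103 102
f 102 103 104
f 102 104 86
f 103 83 105
f 103 105 104
f 104 105 106
f 104 106 86
f 105 83 107
f 105 107 106
f 106 107 108
f 106 108 86
f 107 83 109
f 107 109 108
f 108 109 110
f 108 110 86
f 109 83 111
f 109 111 110
f 110 111 112
f 110 112 86
f 111 83 113
f 111 113 112
f 112 113 114
f 112 114 86
f 113 83 115
f 113 115 114
f 114 115 116
f 114 116 86
f 115 83 84
f 115 84 116
f 116 84 85
f 116 85 86



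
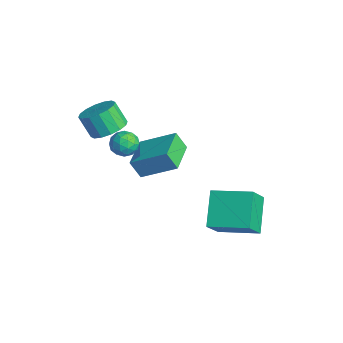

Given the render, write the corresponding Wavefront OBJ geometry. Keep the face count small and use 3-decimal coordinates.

v -2.479 -0.807 0.85
v -1.77 -1.415 0.961
v -2.293 -1.821 2.08
v -3.001 -1.213 1.97
v -1.621 -1.006 1.179
v -2.143 -1.412 2.298
v -1.701 -0.544 1.309
v -2.224 -0.95 2.428
v -1.99 -0.153 1.316
v -2.513 -0.558 2.435
v -2.41 0.063 1.198
v -2.932 -0.342 2.317
v -2.848 0.046 0.987
v -3.371 -0.359 2.106
v -3.187 -0.199 0.74
v -3.71 -0.605 1.859
v -3.337 -0.608 0.522
v -3.859 -1.014 1.641
v -3.256 -1.07 0.392
v -3.779 -1.476 1.511
v -2.967 -1.462 0.385
v -3.49 -1.867 1.504
v -2.548 -1.678 0.503
v -3.07 -2.083 1.622
v -2.109 -1.661 0.714
v -2.632 -2.066 1.833
v 0.025 -0.192 -0.836
v -0.258 -0.615 0.083
v -1.525 0.855 -0.831
v -1.807 0.433 0.088
v 0.987 1.227 0.112
v 0.705 0.805 1.031
v -0.562 2.275 0.117
v -0.845 1.852 1.036
v 0.673 -0.465 2.111
v 1.136 -0.854 2.511
v 0.024 -1.426 1.929
v 0.487 -1.815 2.329
v 0.066 -1.316 2.645
v 0.467 -0.722 2.757
v 0.693 -1.558 1.683
v 1.094 -0.964 1.795
v 1.149 -1.529 2.246
v 0.761 -1.38 2.841
v 0.399 -0.9 1.599
v 0.011 -0.751 2.194
v 0.962 -0.575 2.327
v 0.198 -1.705 2.113
v -0.049 -1.412 2.299
v 0.223 -1.64 2.534
v 0.568 -0.498 2.472
v 0.841 -0.726 2.707
v 0.211 -0.998 2.786
v 0.319 -1.554 1.733
v 0.592 -1.782 1.968
v 0.937 -0.64 1.906
v 1.209 -0.868 2.141
v 0.949 -1.282 1.654
v 1.242 -1.201 2.407
v 0.86 -1.766 2.299
v 0.981 -1.614 1.92
v 1.217 -1.265 1.986
v 1.014 -1.113 2.756
v 0.632 -1.678 2.649
v 0.384 -1.385 2.835
v 0.62 -1.036 2.901
v 1.021 -1.51 2.6
v 0.528 -0.602 1.791
v 0.146 -1.167 1.684
v 0.54 -1.244 1.539
v 0.776 -0.895 1.605
v 0.3 -0.514 2.141
v -0.082 -1.079 2.033
v -0.057 -1.015 2.454
v 0.179 -0.666 2.52
v 0.139 -0.77 1.84
v 1.871 2.863 -4.251
v 0.513 3.595 -2.979
v 3.102 4.437 -3.843
v 1.744 5.17 -2.571
v 2.556 2.01 -3.029
v 1.198 2.743 -1.757
v 3.787 3.585 -2.621
v 2.429 4.317 -1.349
f 2 1 5
f 2 5 3
f 3 5 6
f 3 6 4
f 5 1 7
f 5 7 6
f 6 7 8
f 6 8 4
f 7 1 9
f 7 9 8
f 8 9 10
f 8 10 4
f 9 1 11
f 9 11 10
f 10 11 12
f 10 12 4
f 11 1 13
f 11 13 12
f 12 13 14
f 12 14 4
f 13 1 15
f 13 15 14
f 14 15 16
f 14 16 4
f 15 1 17
f 15 17 16
f 16 17 18
f 16 18 4
f 17 1 19
f 17 19 18
f 18 19 20
f 18 20 4
f 19 1 21
f 19 21 20
f 20 21 22
f 20 22 4
f 21 1 23
f 21 23 22
f 22 23 24
f 22 24 4
f 23 1 25
f 23 25 24
f 24 25 26
f 24 26 4
f 25 1 2
f 25 2 26
f 26 2 3
f 26 3 4
f 28 30 27
f 31 28 27
f 27 30 29
f 29 31 27
f 28 34 30
f 32 28 31
f 32 34 28
f 30 34 29
f 33 31 29
f 29 34 33
f 33 32 31
f 34 32 33
f 35 72 51
f 72 46 75
f 51 75 40
f 72 75 51
f 35 51 47
f 51 40 52
f 47 52 36
f 51 52 47
f 35 47 56
f 47 36 57
f 56 57 42
f 47 57 56
f 35 56 68
f 56 42 71
f 68 71 45
f 56 71 68
f 35 68 72
f 68 45 76
f 72 76 46
f 68 76 72
f 36 52 63
f 52 40 66
f 63 66 44
f 52 66 63
f 40 75 53
f 75 46 74
f 53 74 39
f 75 74 53
f 46 76 73
f 76 45 69
f 73 69 37
f 76 69 73
f 45 71 70
f 71 42 58
f 70 58 41
f 71 58 70
f 42 57 62
f 57 36 59
f 62 59 43
f 57 59 62
f 38 64 50
f 64 44 65
f 50 65 39
f 64 65 50
f 38 50 48
f 50 39 49
f 48 49 37
f 50 49 48
f 38 48 55
f 48 37 54
f 55 54 41
f 48 54 55
f 38 55 60
f 55 41 61
f 60 61 43
f 55 61 60
f 38 60 64
f 60 43 67
f 64 67 44
f 60 67 64
f 39 65 53
f 65 44 66
f 53 66 40
f 65 66 53
f 37 49 73
f 49 39 74
f 73 74 46
f 49 74 73
f 41 54 70
f 54 37 69
f 70 69 45
f 54 69 70
f 43 61 62
f 61 41 58
f 62 58 42
f 61 58 62
f 44 67 63
f 67 43 59
f 63 59 36
f 67 59 63
f 78 80 77
f 81 78 77
f 77 80 79
f 79 81 77
f 78 84 80
f 82 78 81
f 82 84 78
f 80 84 79
f 83 81 79
f 79 84 83
f 83 82 81
f 84 82 83

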